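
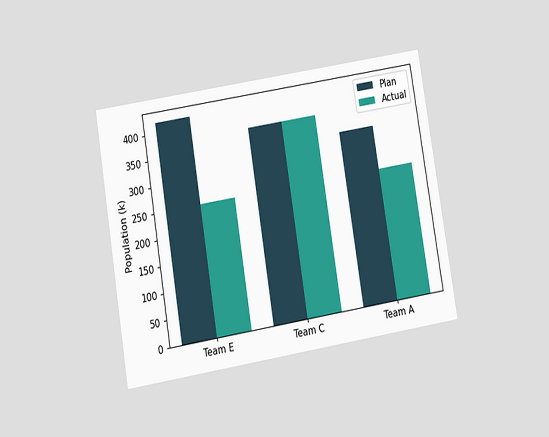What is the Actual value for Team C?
378k

The chart is tilted about 9° counter-clockwise and viewed slightly from below. The Actual bar at Team C reaches 378k on the y-axis.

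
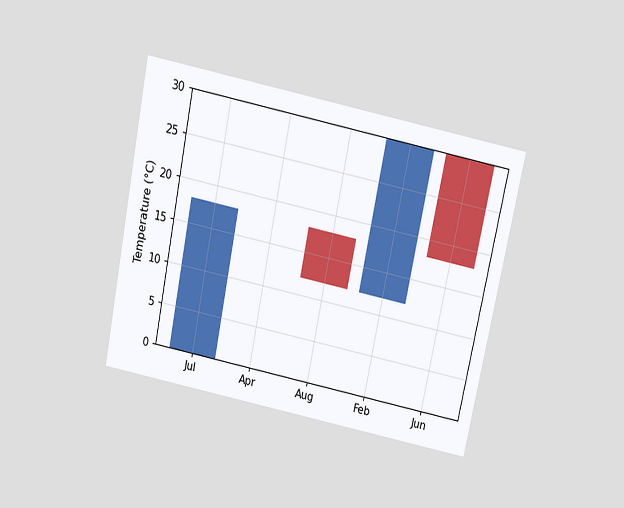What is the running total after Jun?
18°C

The chart is tilted about 12° clockwise and viewed slightly from above. After Jun the running total reaches 18°C.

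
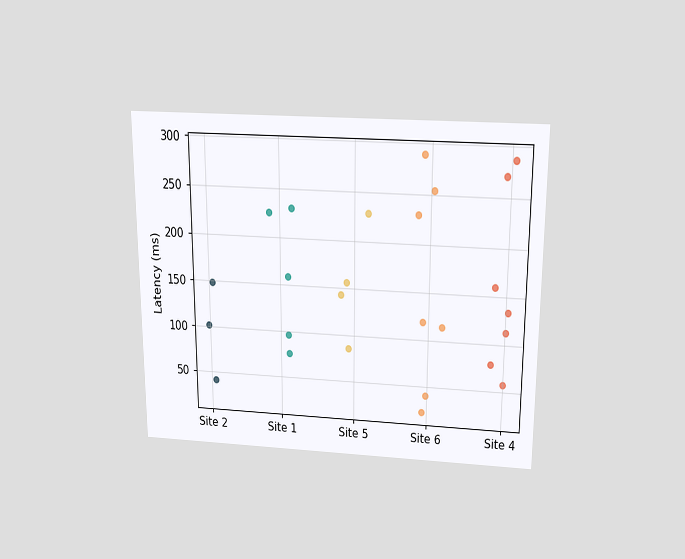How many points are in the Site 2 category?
3

The chart is viewed slightly from above. Counting the markers in the Site 2 column gives 3.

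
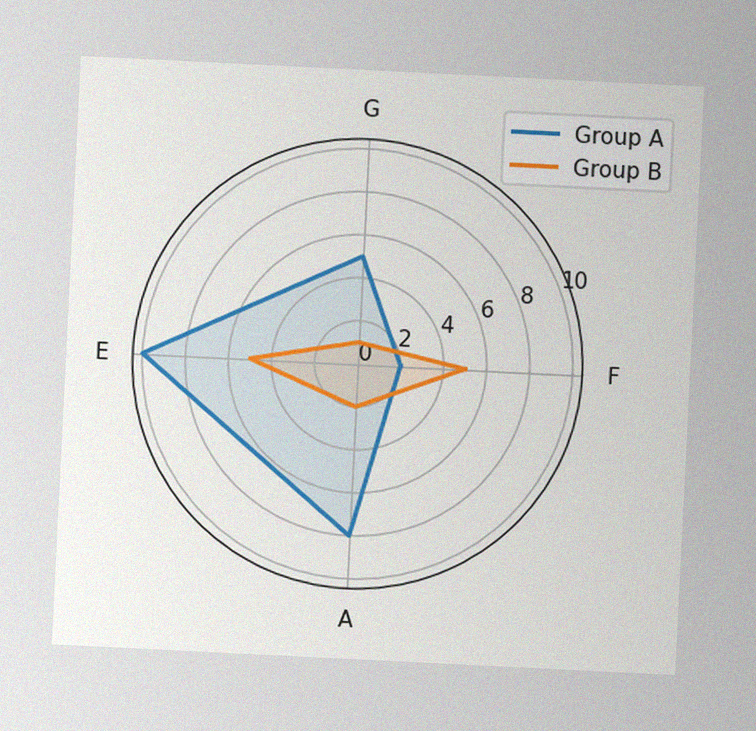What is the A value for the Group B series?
The chart is tilted about 3° clockwise, with some photo noise. On the A axis, Group B reaches 2.

2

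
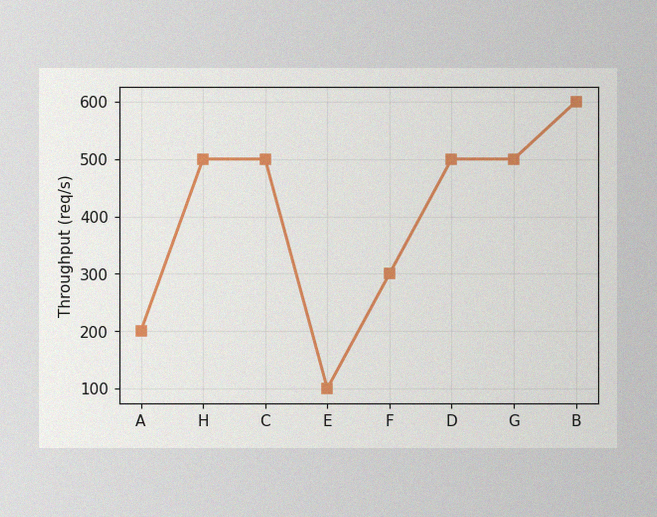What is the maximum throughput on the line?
The image has some photo noise and uneven lighting. The highest point is at B, and reading across to the y-axis gives 600req/s.

600req/s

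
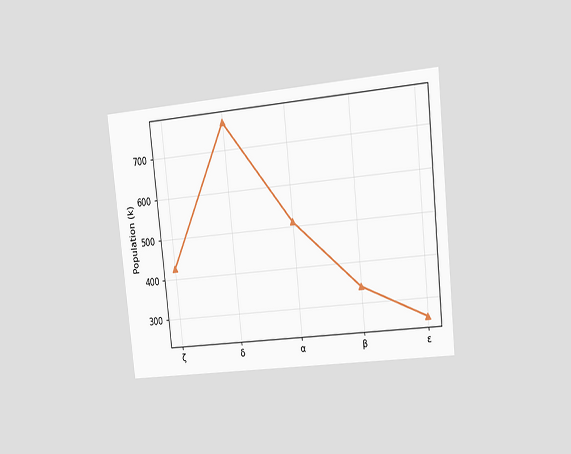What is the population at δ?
The chart is tilted about 6° counter-clockwise and viewed at a slight angle. At δ, the line is at 765k.

765k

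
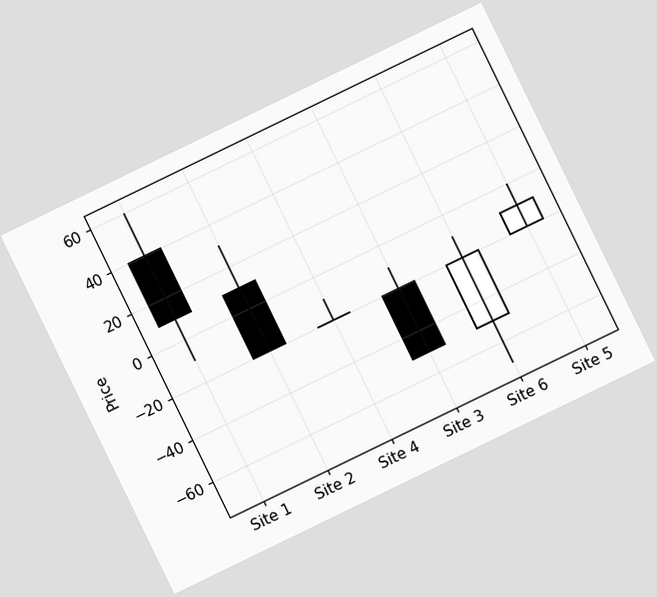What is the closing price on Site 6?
-20

The chart is tilted about 26° counter-clockwise. The Site 6 candle closes at -20.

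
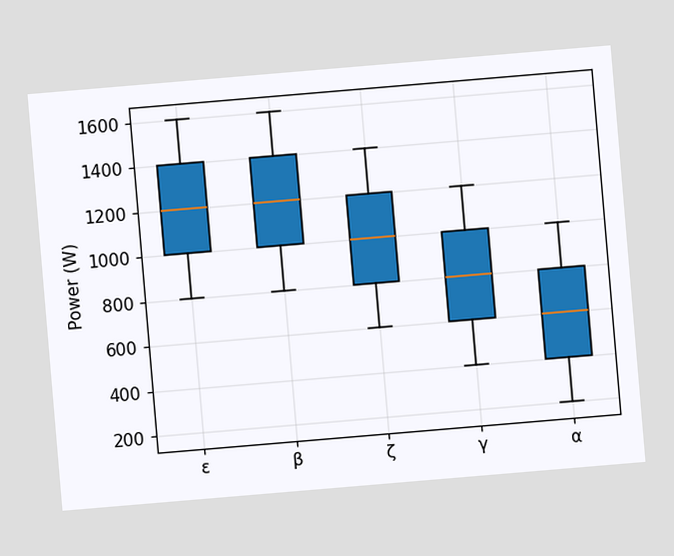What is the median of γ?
800W

The chart is tilted about 5° counter-clockwise. The median line in the γ box sits at 800W.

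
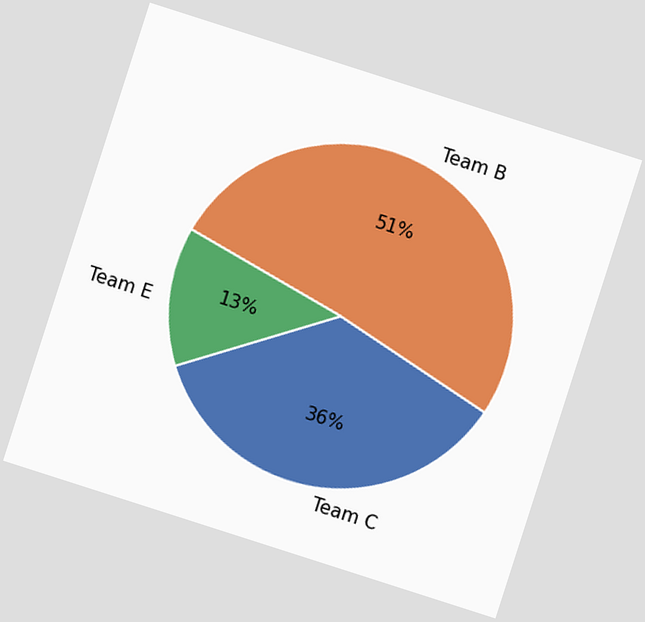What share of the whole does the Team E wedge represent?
The chart is tilted about 18° clockwise. The Team E slice takes up 13% of the pie.

13%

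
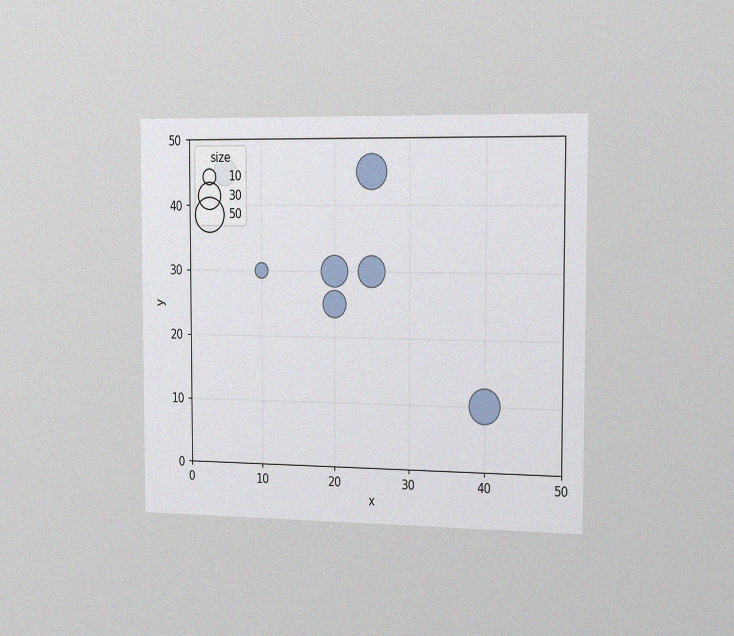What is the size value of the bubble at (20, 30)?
The chart is viewed slightly from the right, with some photo noise. Matching the bubble at (20, 30) against the size legend gives 40.

40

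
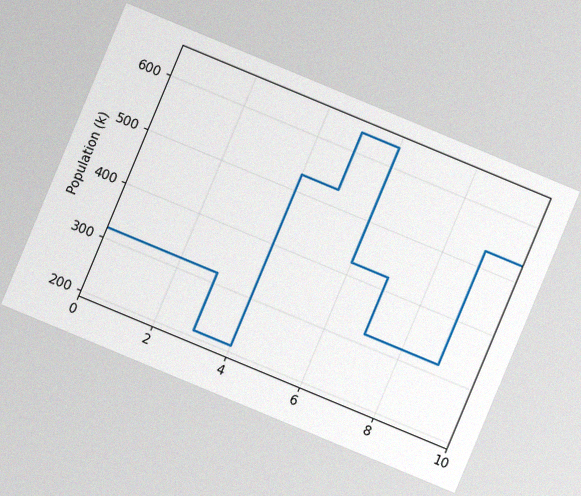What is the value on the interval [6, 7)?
The chart is tilted about 23° clockwise, with some photo noise. On [6, 7) the step sits at 424k.

424k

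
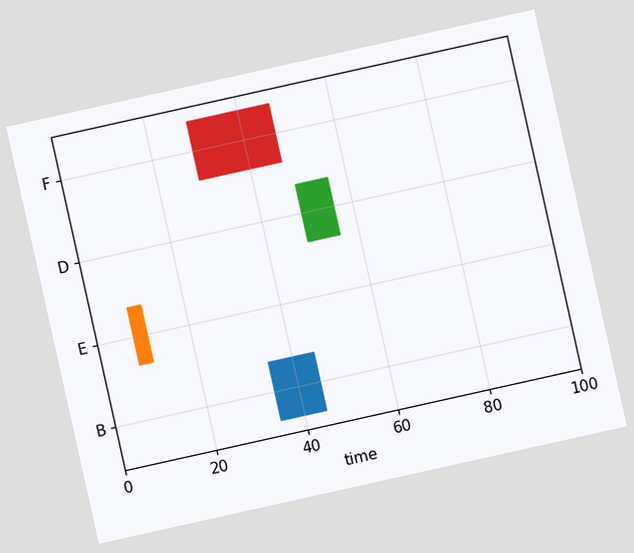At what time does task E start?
The chart is tilted about 13° counter-clockwise. The E bar begins at t=8.

8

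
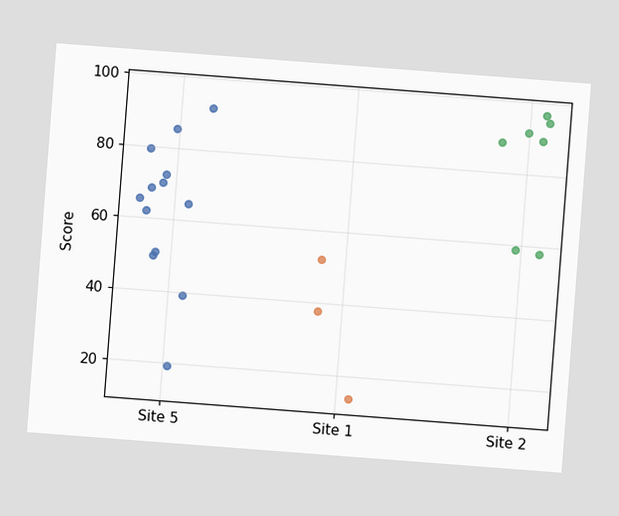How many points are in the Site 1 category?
The chart is tilted about 4° clockwise. Counting the markers in the Site 1 column gives 3.

3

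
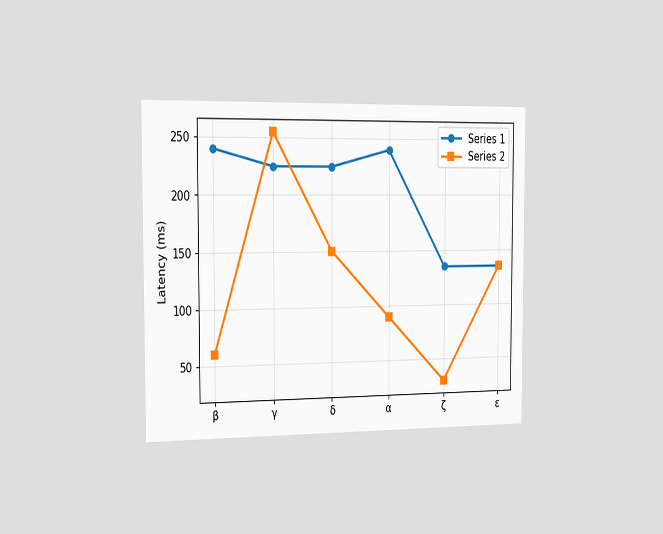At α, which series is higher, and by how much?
The chart is viewed slightly from the left. At α, Series 1 sits above the other line by 150ms.

Series 1, by 150ms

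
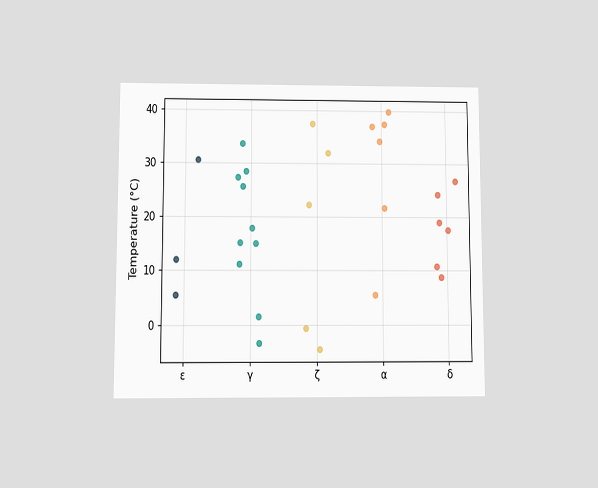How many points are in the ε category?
The chart is viewed at a slight angle. Counting the markers in the ε column gives 3.

3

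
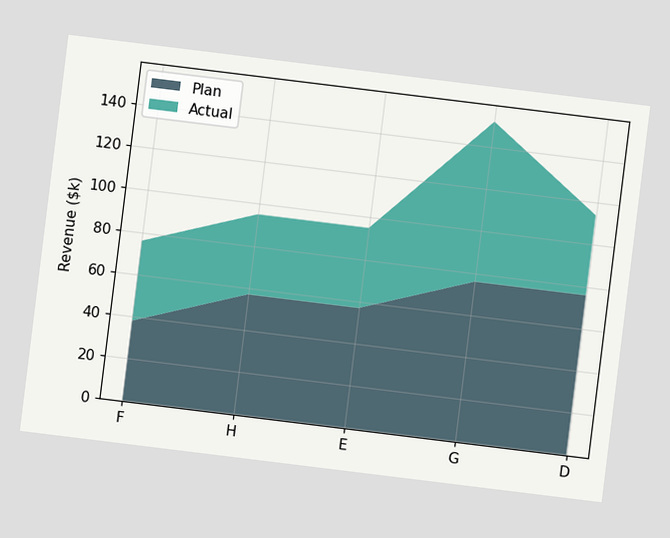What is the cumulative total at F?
The chart is tilted about 7° clockwise. The stacked total at F reaches $76k.

$76k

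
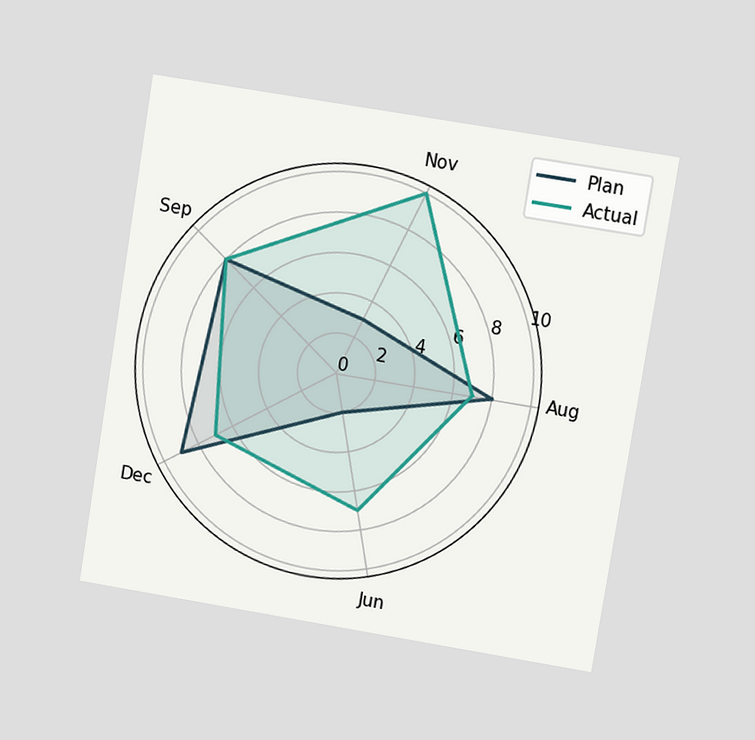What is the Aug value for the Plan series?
The chart is tilted about 9° clockwise and viewed at a slight angle. On the Aug axis, Plan reaches 8.

8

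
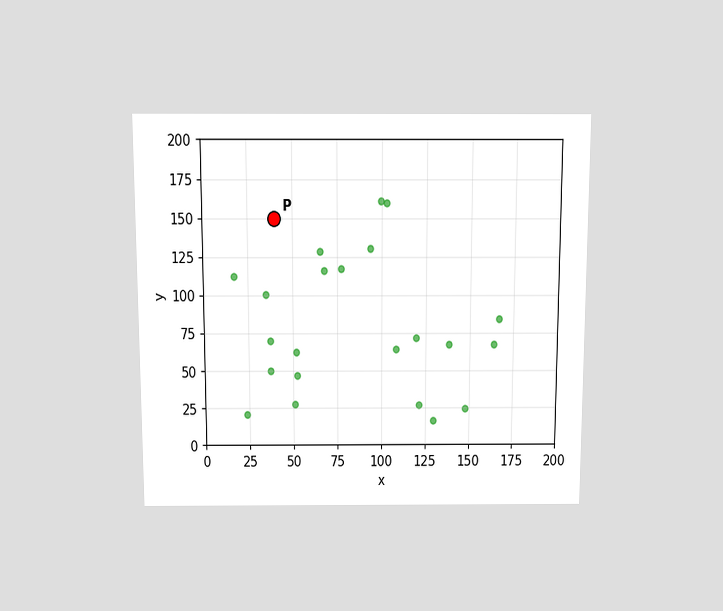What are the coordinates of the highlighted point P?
The chart is viewed slightly from above. Following the gridlines from P to each axis, P sits at (40, 150).

(40, 150)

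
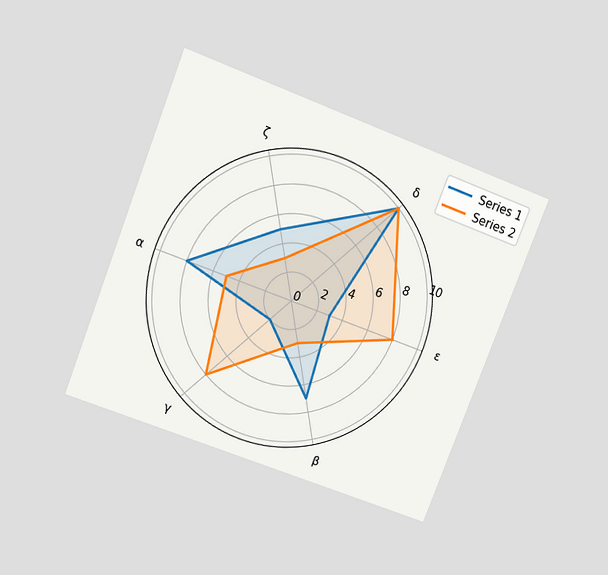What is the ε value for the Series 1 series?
3

The chart is tilted about 21° clockwise and viewed slightly from above. On the ε axis, Series 1 reaches 3.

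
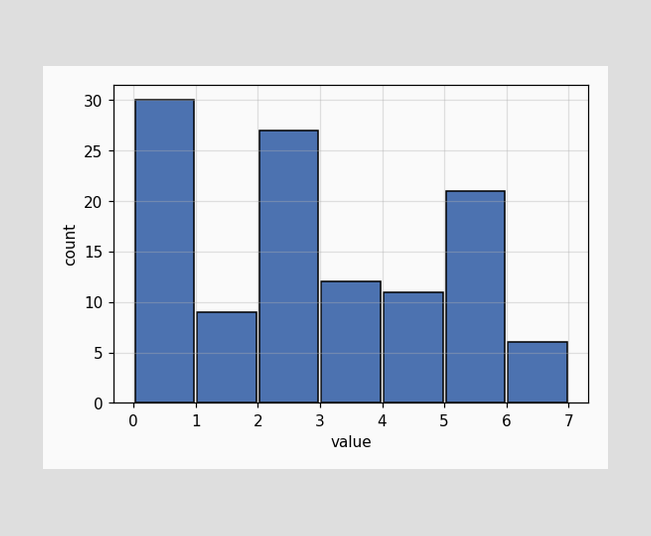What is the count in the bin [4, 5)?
The [4, 5) bin has height 11.

11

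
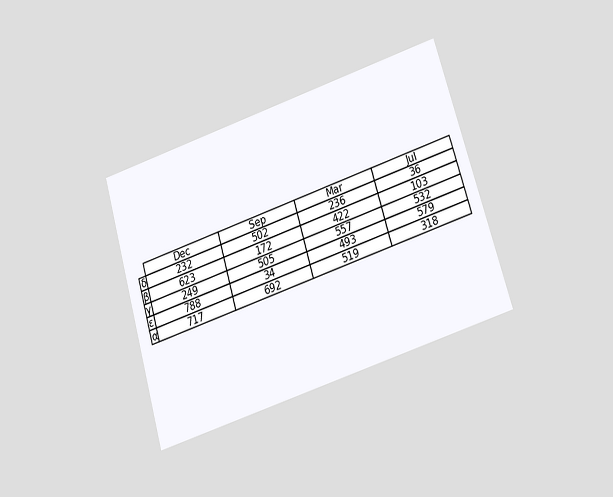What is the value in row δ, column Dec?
The chart is tilted about 17° counter-clockwise and viewed slightly from below. The (δ, Dec) cell reads 232.

232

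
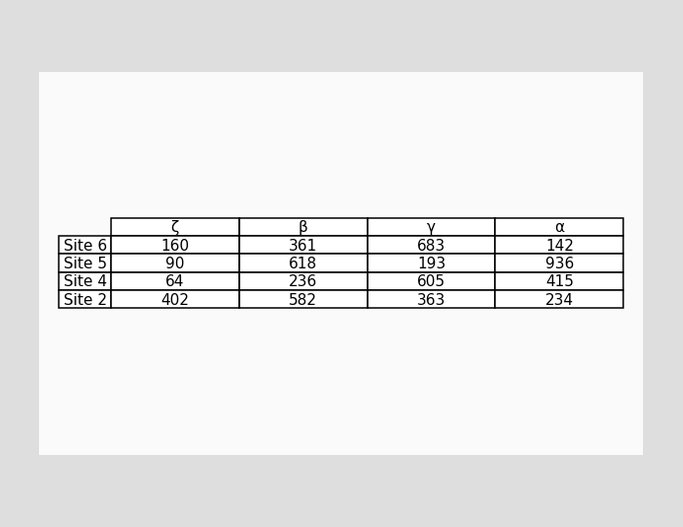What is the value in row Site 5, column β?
618

The (Site 5, β) cell reads 618.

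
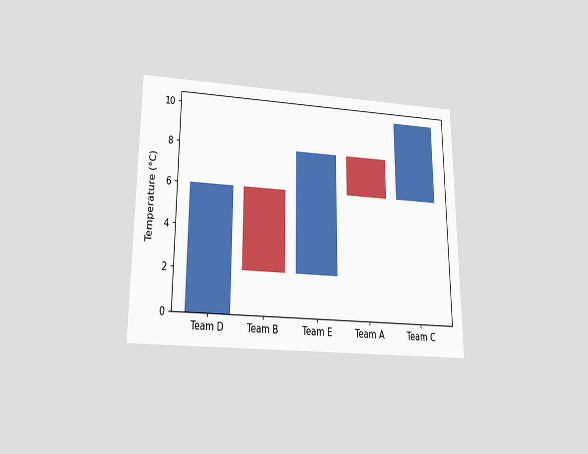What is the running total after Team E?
The chart is viewed slightly from below. After Team E the running total reaches 8°C.

8°C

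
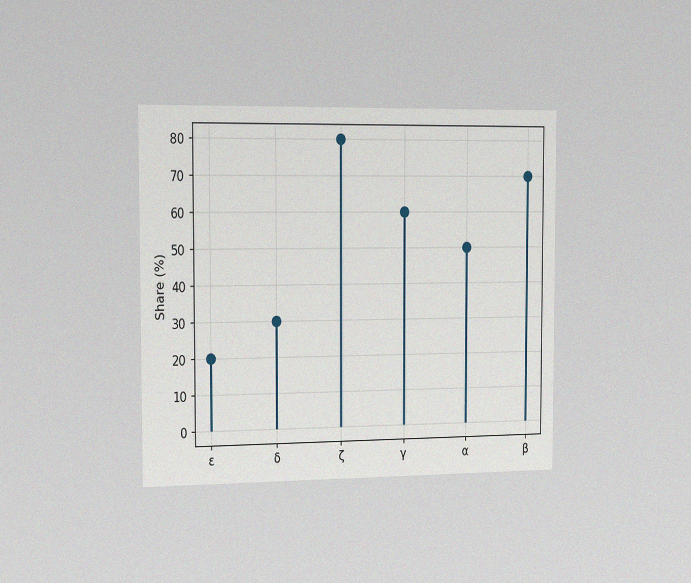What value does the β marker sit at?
70%

The chart is viewed slightly from the left, with some photo noise. The β marker sits at 70%.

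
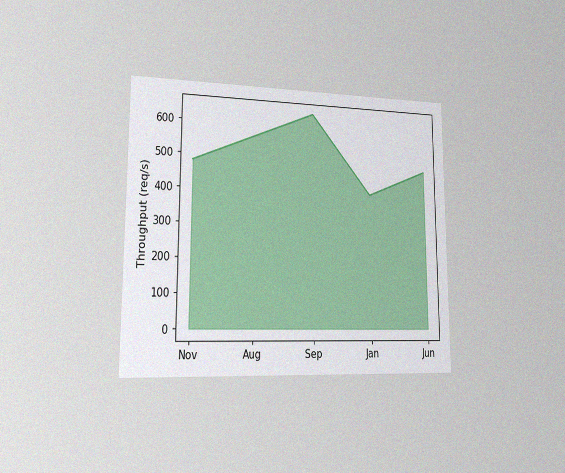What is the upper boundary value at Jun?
480req/s

The chart is viewed slightly from the left, with some photo noise. At Jun the upper boundary is at 480req/s.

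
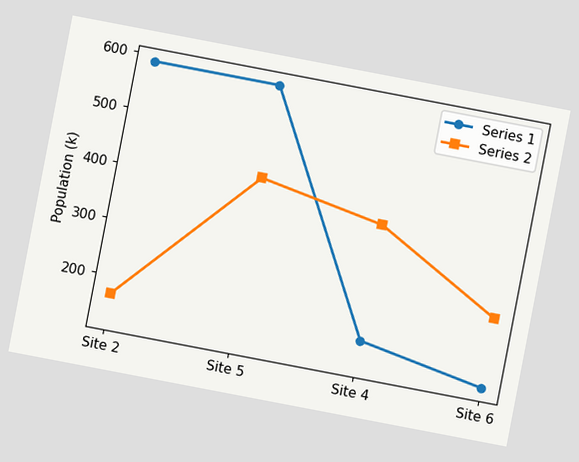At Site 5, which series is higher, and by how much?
Series 1, by 168k

The chart is tilted about 11° clockwise. At Site 5, Series 1 sits above the other line by 168k.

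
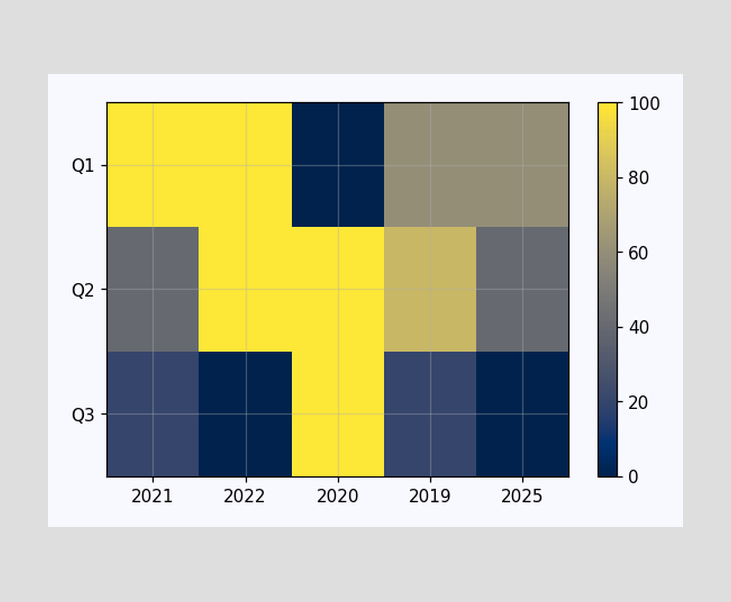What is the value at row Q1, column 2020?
0

Matching cell (Q1, 2020) against the colorbar gives 0.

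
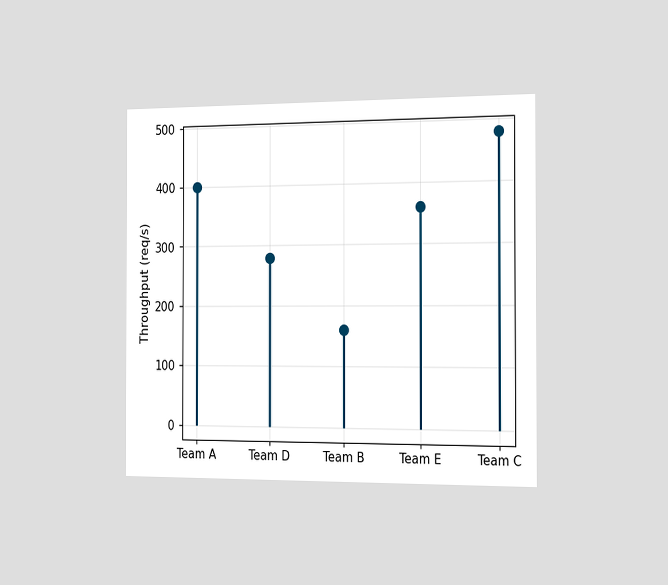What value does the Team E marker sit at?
The chart is viewed slightly from the right. The Team E marker sits at 360req/s.

360req/s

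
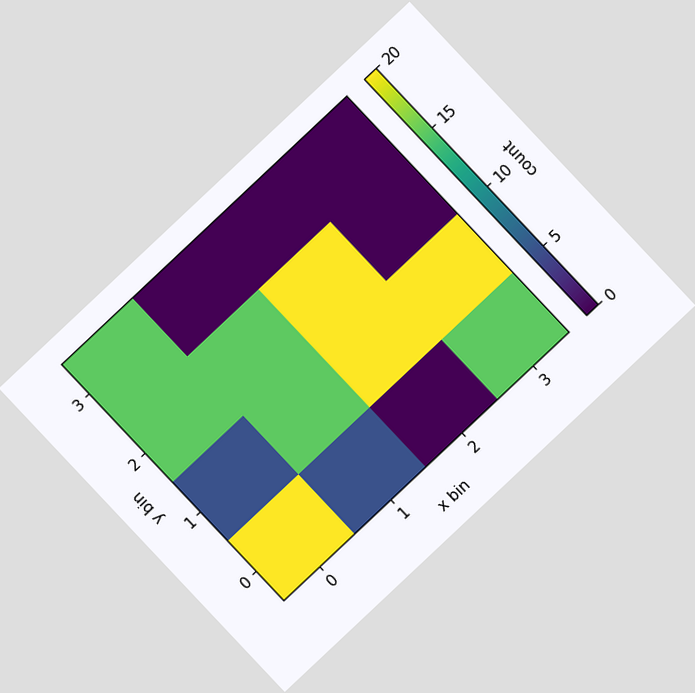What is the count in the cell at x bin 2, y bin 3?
The chart is tilted about 43° counter-clockwise. Matching the cell (2, 3) against the colorbar gives 0.

0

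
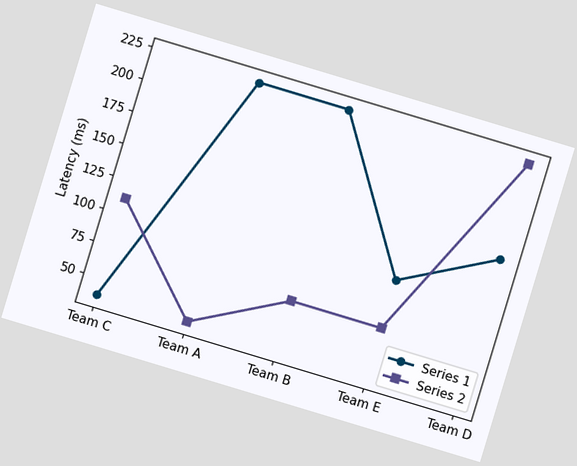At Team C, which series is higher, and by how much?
The chart is tilted about 17° clockwise. At Team C, Series 2 sits above the other line by 74ms.

Series 2, by 74ms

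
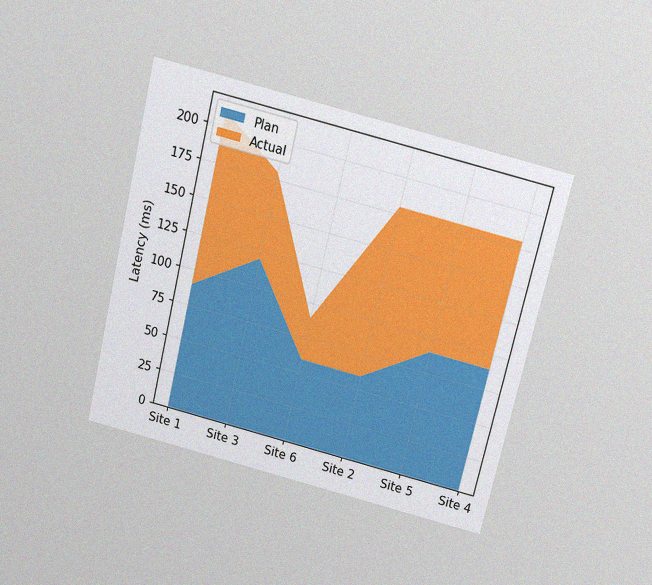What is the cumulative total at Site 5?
180ms

The chart is tilted about 13° clockwise and viewed slightly from above, with some photo noise. The stacked total at Site 5 reaches 180ms.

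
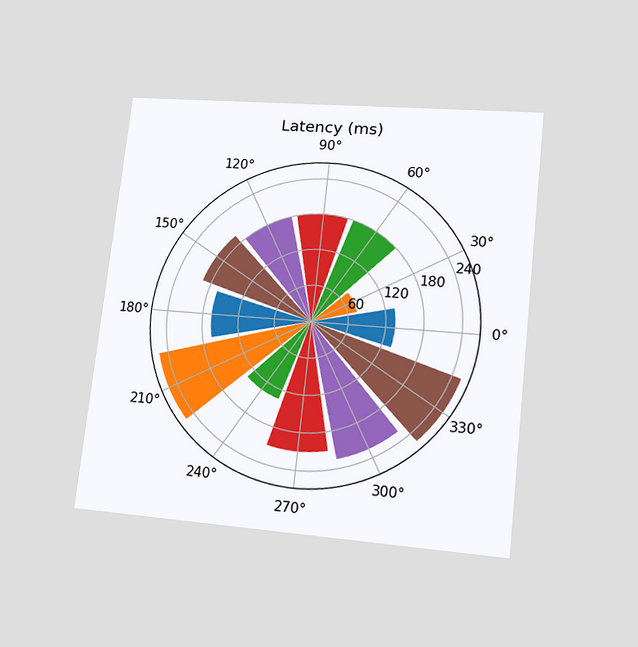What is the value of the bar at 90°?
The chart is tilted about 6° clockwise and viewed at a slight angle. The bar at 90° reaches 180ms on the radial axis.

180ms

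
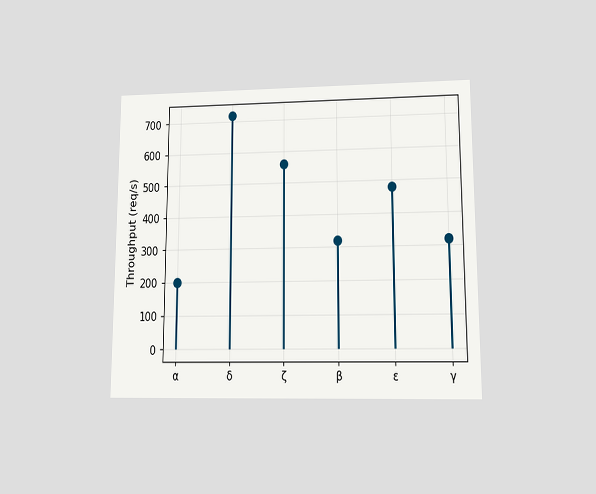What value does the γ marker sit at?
The chart is viewed at a slight angle. The γ marker sits at 320req/s.

320req/s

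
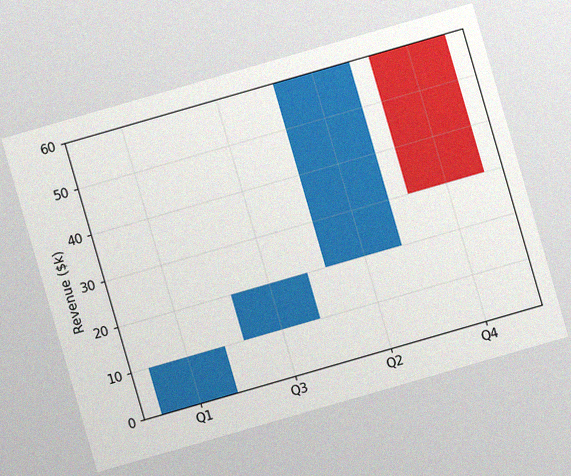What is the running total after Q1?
The chart is tilted about 16° counter-clockwise, with some photo noise. After Q1 the running total reaches $10k.

$10k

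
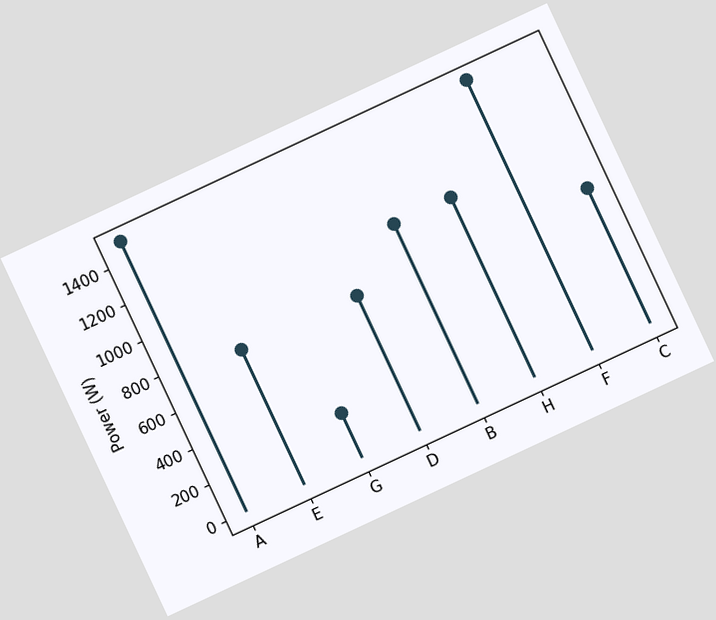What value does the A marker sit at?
The chart is tilted about 25° counter-clockwise. The A marker sits at 1500W.

1500W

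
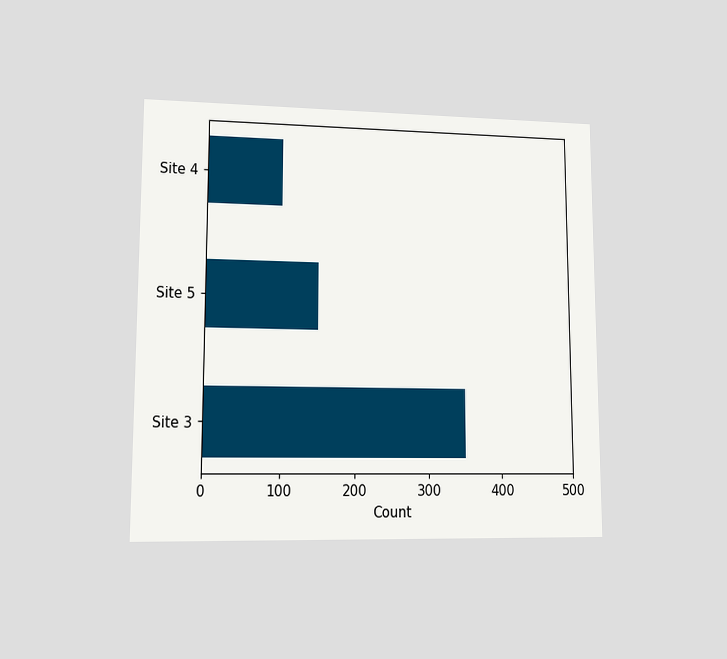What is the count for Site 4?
The chart is viewed at a slight angle. Reading along the chart's x-axis, the Site 4 bar reaches 100.

100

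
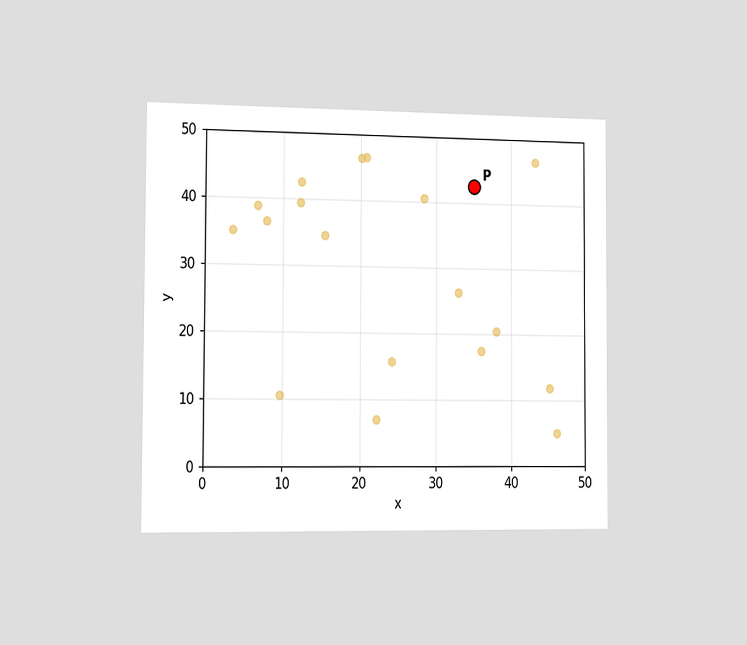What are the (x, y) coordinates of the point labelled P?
(35, 42.5)

The chart is viewed slightly from the left. Following the gridlines from P to each axis, P sits at (35, 42.5).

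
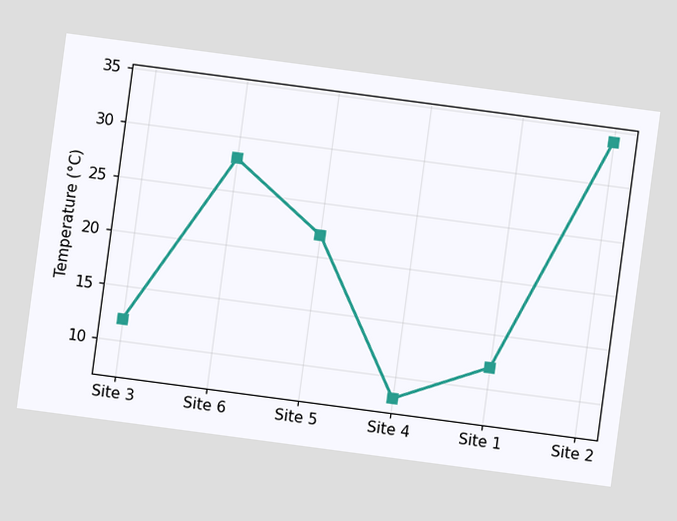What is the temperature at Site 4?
8°C

The chart is tilted about 8° clockwise. At Site 4, the line is at 8°C.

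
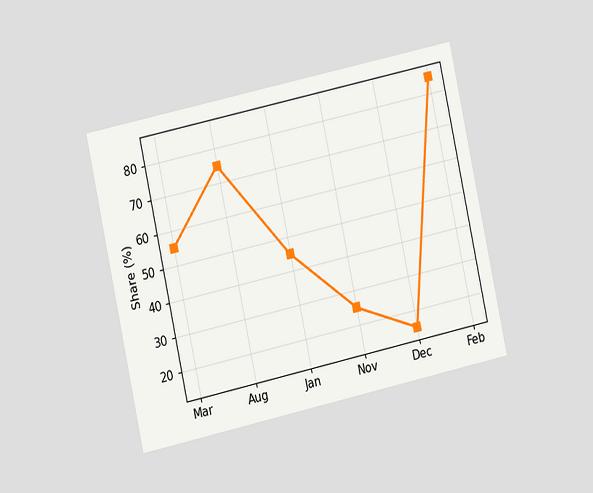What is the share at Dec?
15%

The chart is tilted about 12° counter-clockwise and viewed at a slight angle. At Dec, the line is at 15%.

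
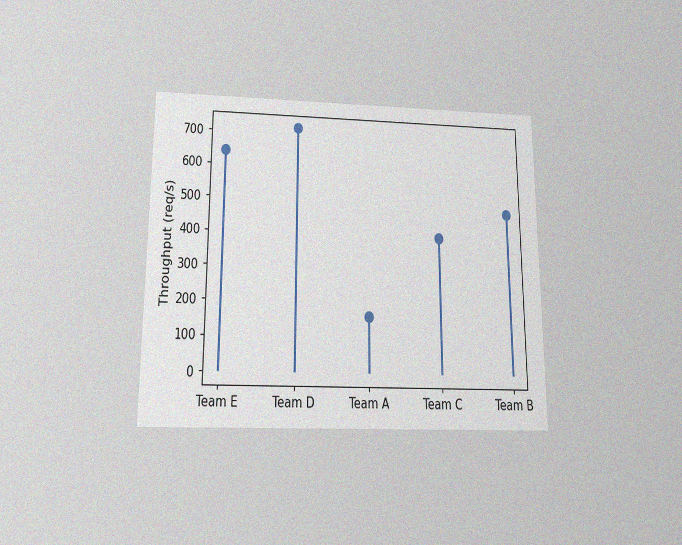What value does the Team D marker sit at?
720req/s

The chart is viewed slightly from below, with some photo noise. The Team D marker sits at 720req/s.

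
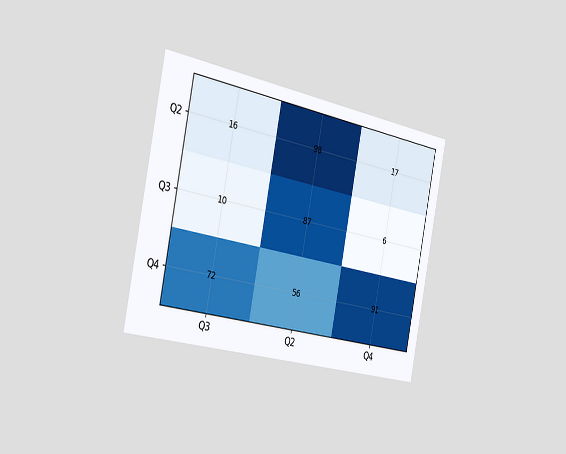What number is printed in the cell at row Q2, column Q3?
The chart is tilted about 11° clockwise and viewed slightly from the left. The (Q2, Q3) cell reads 16.

16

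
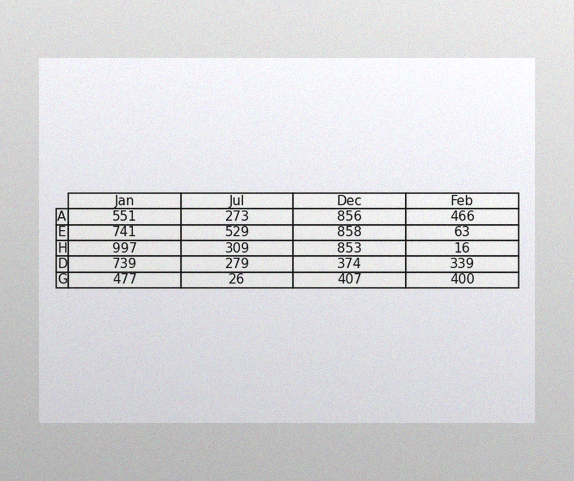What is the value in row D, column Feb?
339

The image has some photo noise and uneven lighting. The (D, Feb) cell reads 339.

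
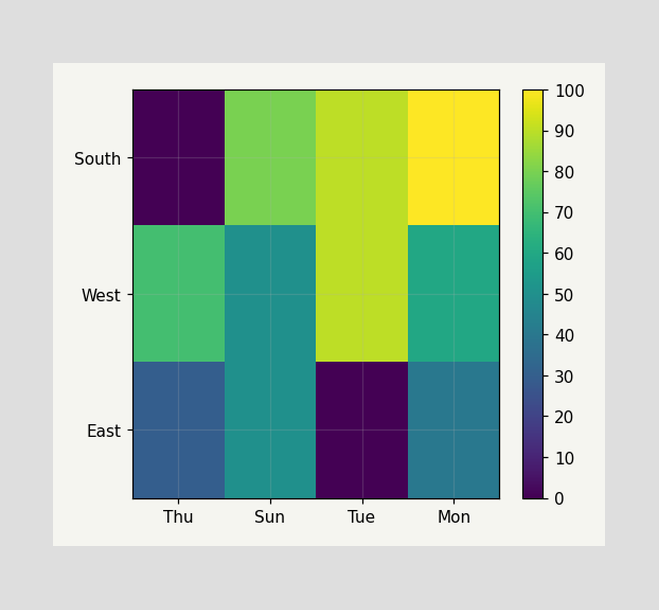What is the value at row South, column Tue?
90

Matching cell (South, Tue) against the colorbar gives 90.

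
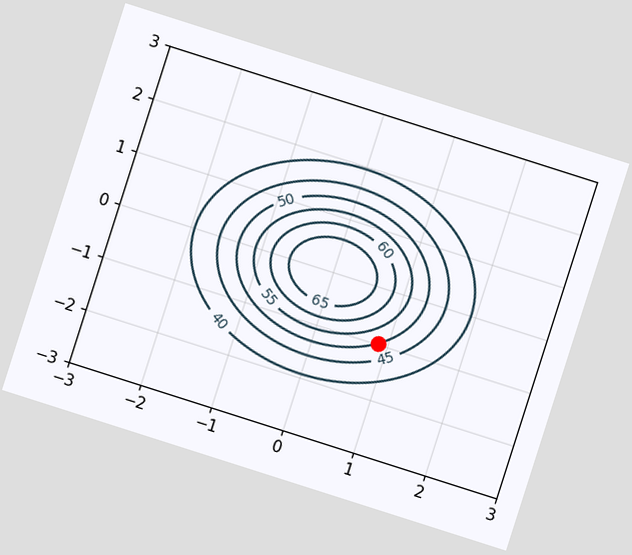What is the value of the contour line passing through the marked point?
50

The chart is tilted about 18° clockwise. The marked point sits on the contour labelled 50.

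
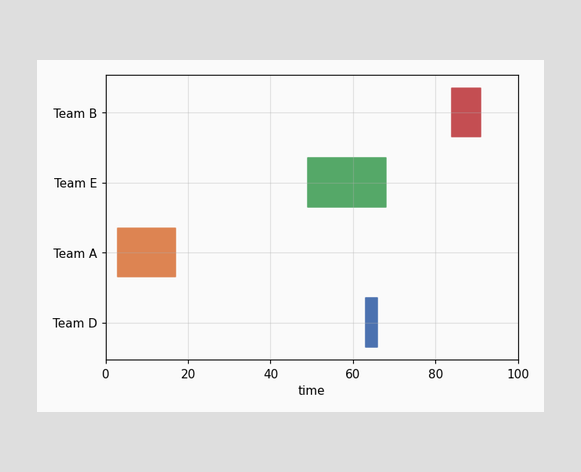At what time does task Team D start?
63

The Team D bar begins at t=63.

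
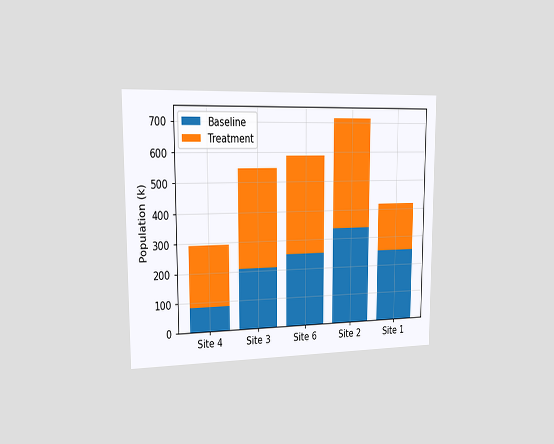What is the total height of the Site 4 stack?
The chart is viewed slightly from the left. The Site 4 stack's top reaches 294k on the y-axis.

294k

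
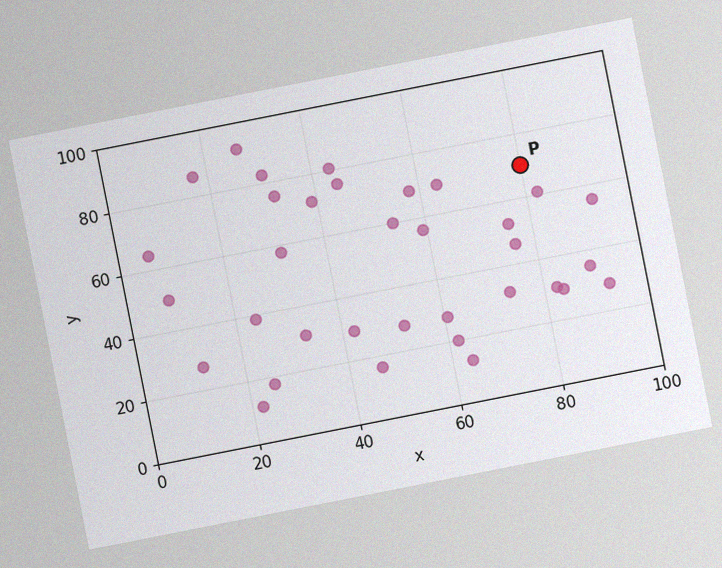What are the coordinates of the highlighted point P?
(80, 70)

The chart is tilted about 11° counter-clockwise, with some photo noise. Following the gridlines from P to each axis, P sits at (80, 70).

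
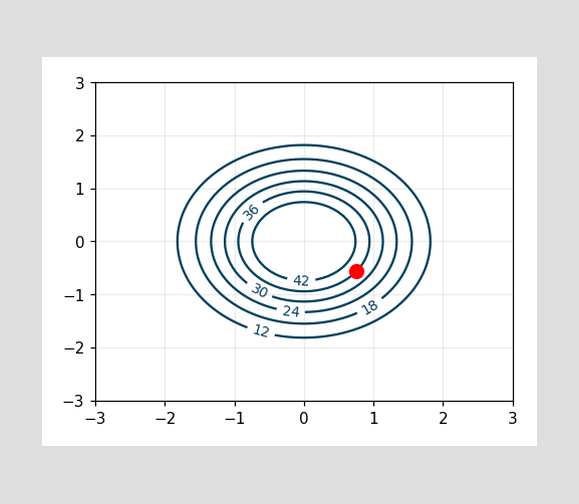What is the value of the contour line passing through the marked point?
36

The marked point sits on the contour labelled 36.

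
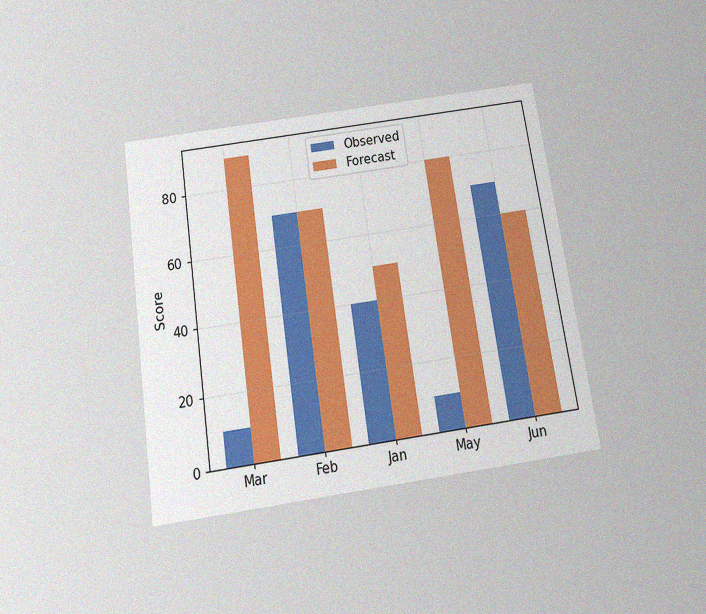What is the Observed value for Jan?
The chart is tilted about 8° counter-clockwise and viewed slightly from below, with some photo noise. The Observed bar at Jan reaches 40 on the y-axis.

40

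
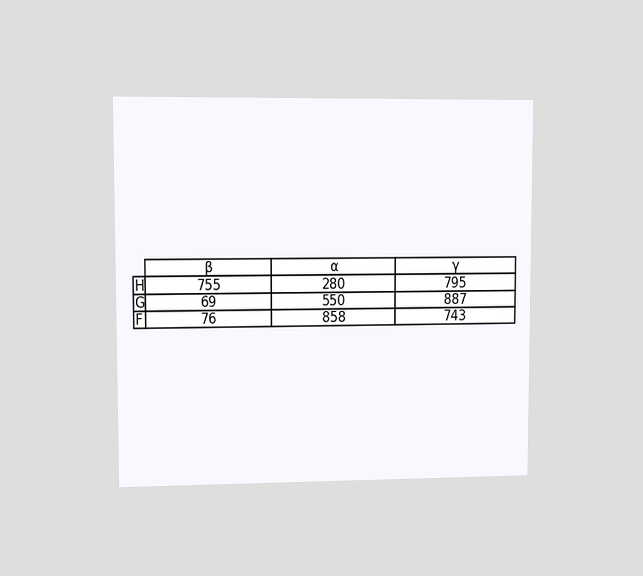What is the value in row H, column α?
The chart is viewed at a slight angle. The (H, α) cell reads 280.

280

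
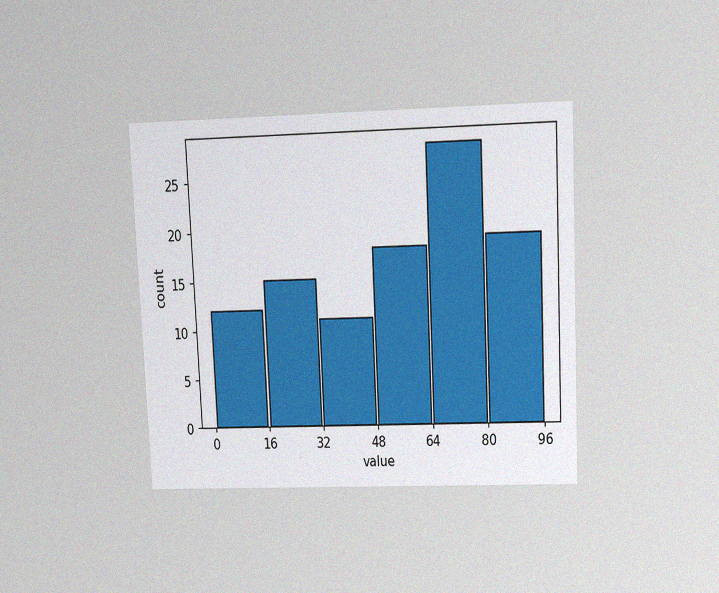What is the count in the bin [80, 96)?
The chart is tilted about 3° counter-clockwise and viewed slightly from above, with some photo noise. The [80, 96) bin has height 19.

19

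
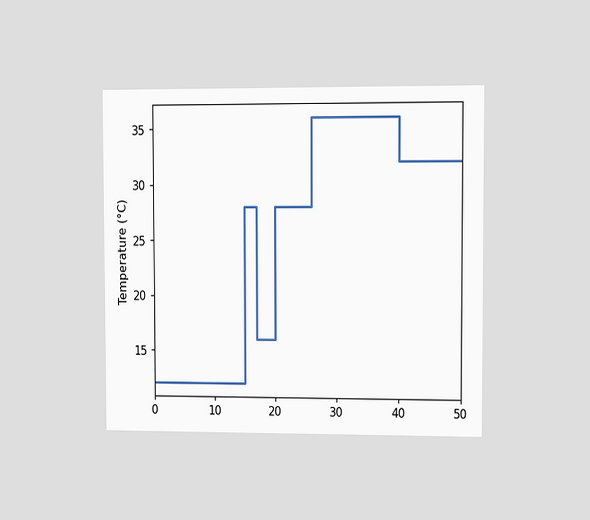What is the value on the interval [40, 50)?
The chart is viewed slightly from the right. On [40, 50) the step sits at 32°C.

32°C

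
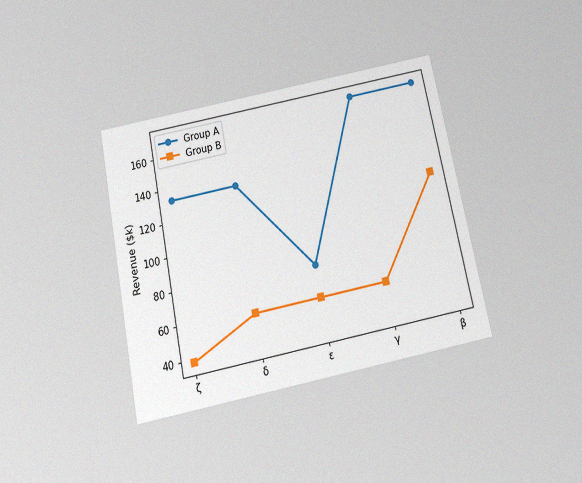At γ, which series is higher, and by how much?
The chart is tilted about 11° counter-clockwise and viewed slightly from below, with some photo noise. At γ, Group A sits above the other line by $114k.

Group A, by $114k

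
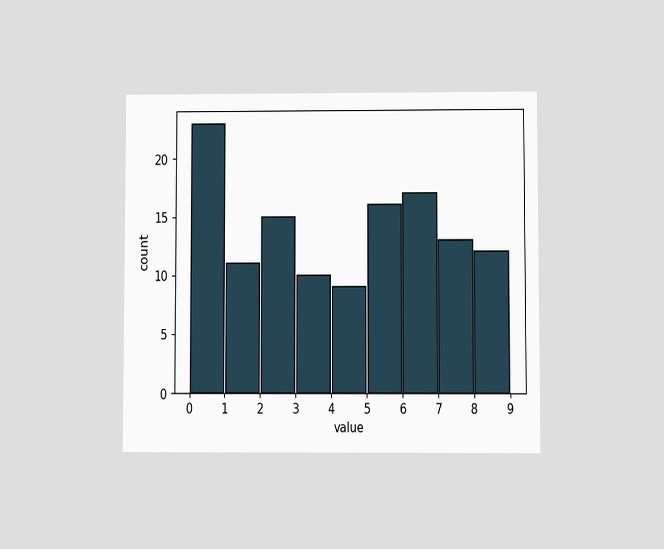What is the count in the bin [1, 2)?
The chart is viewed at a slight angle. The [1, 2) bin has height 11.

11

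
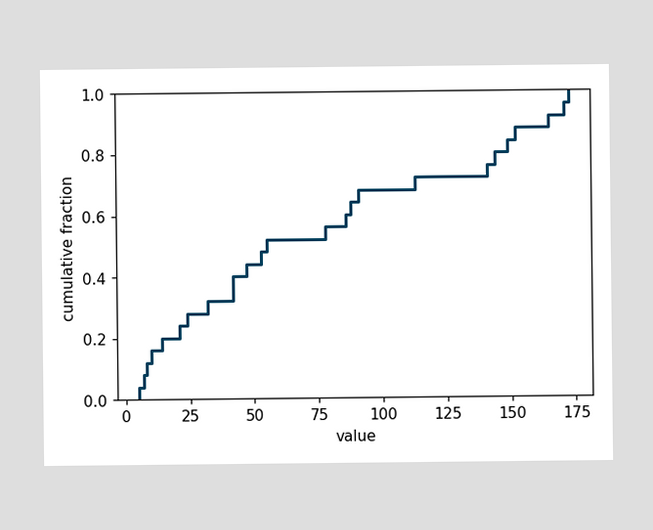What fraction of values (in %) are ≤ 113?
At x=113 the ECDF step is at 72%.

72%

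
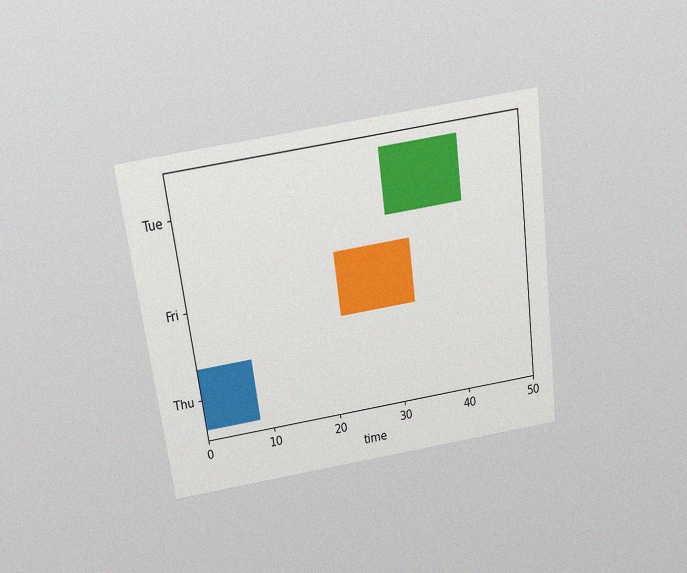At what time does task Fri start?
The chart is tilted about 8° counter-clockwise and viewed slightly from above, with some photo noise. The Fri bar begins at t=22.

22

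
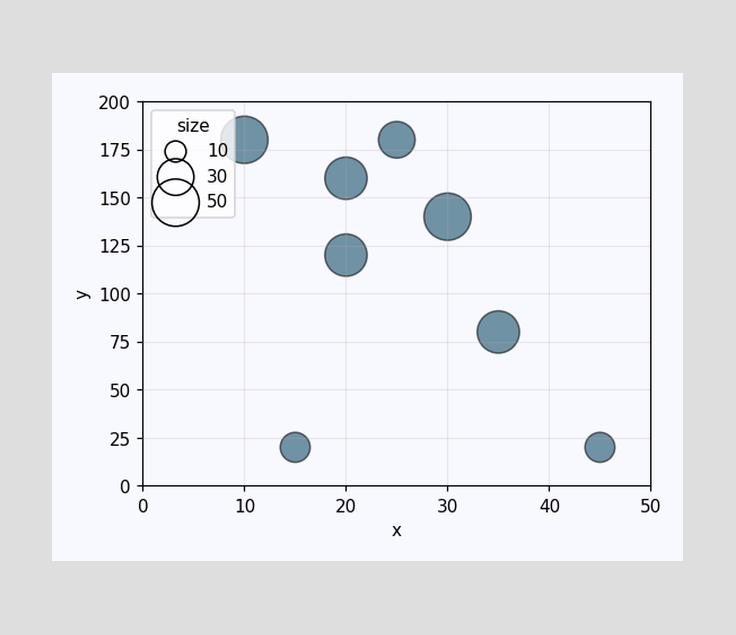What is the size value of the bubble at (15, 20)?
Matching the bubble at (15, 20) against the size legend gives 20.

20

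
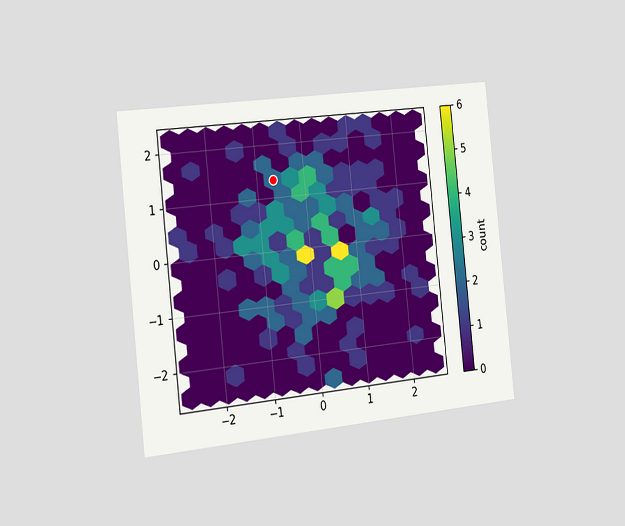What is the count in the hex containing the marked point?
The chart is tilted about 6° counter-clockwise and viewed slightly from the left. The marked hex reads 2 on the colorbar.

2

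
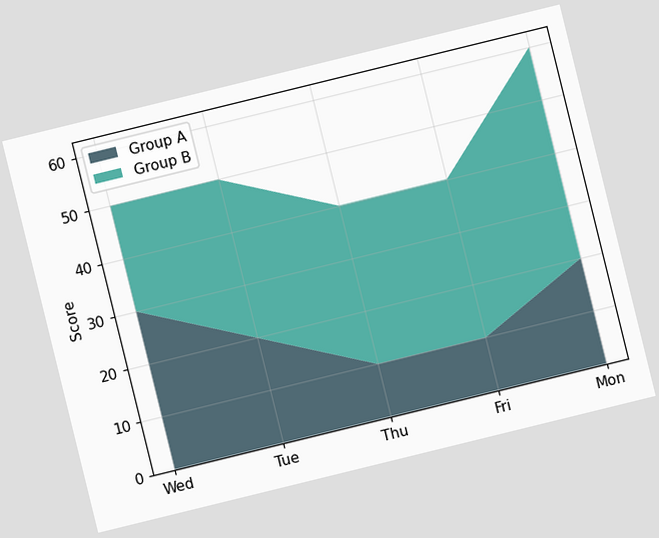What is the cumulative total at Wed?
The chart is tilted about 14° counter-clockwise. The stacked total at Wed reaches 50.

50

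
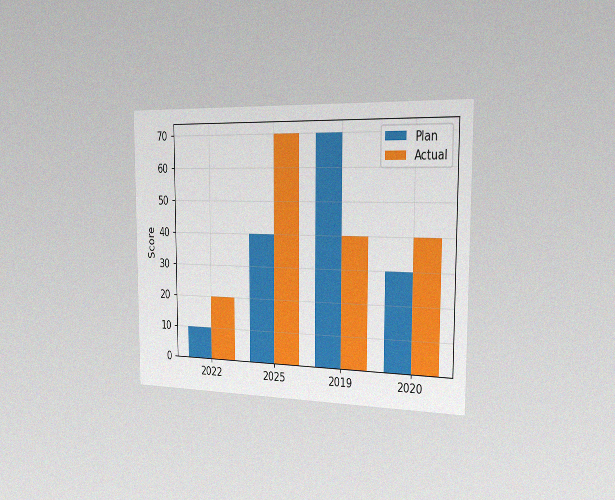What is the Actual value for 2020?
40

The chart is viewed slightly from the right, with some photo noise. The Actual bar at 2020 reaches 40 on the y-axis.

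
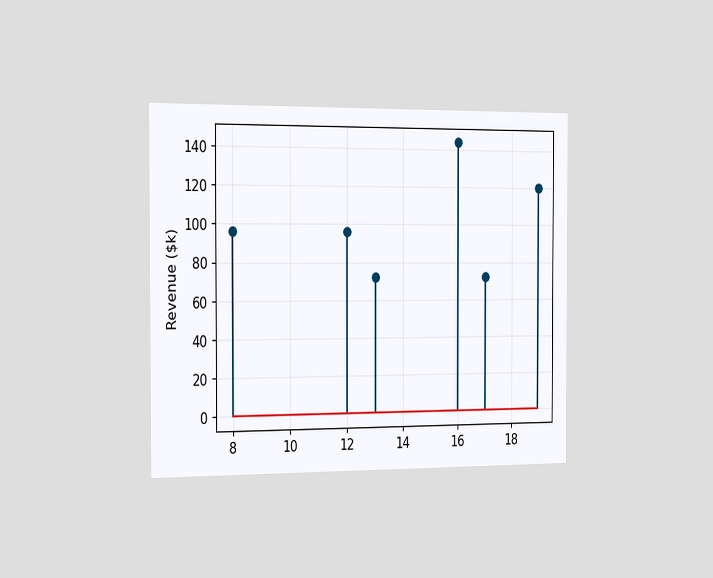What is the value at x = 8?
The chart is viewed slightly from the left. The stem at x=8 reaches $96k.

$96k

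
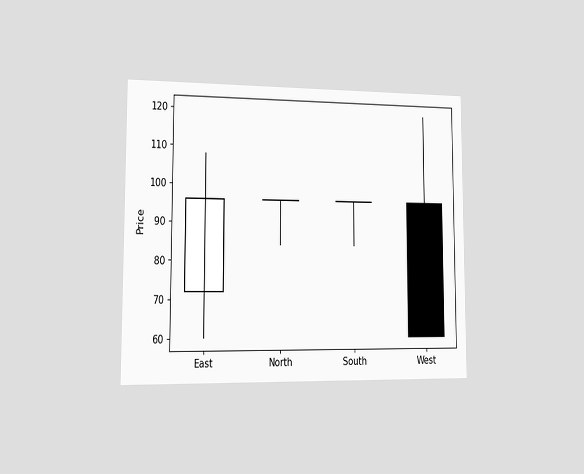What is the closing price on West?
60

The chart is viewed slightly from the left. The West candle closes at 60.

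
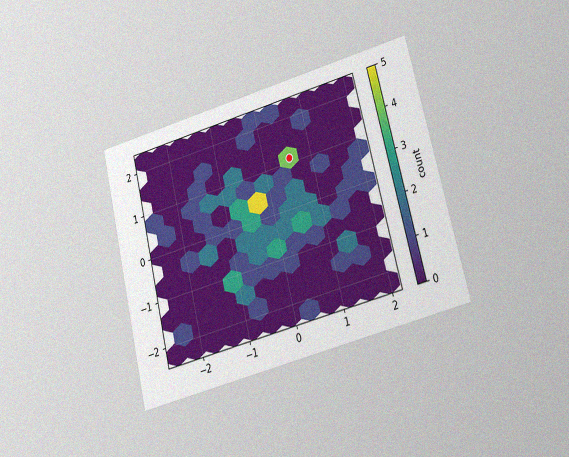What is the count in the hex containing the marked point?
The chart is tilted about 14° counter-clockwise and viewed at a slight angle, with some photo noise. The marked hex reads 4 on the colorbar.

4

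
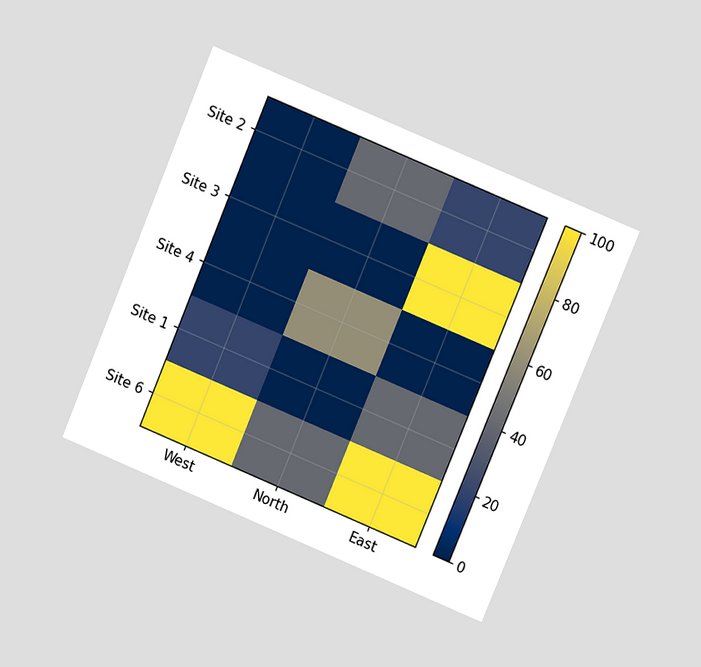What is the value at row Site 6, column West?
100

The chart is tilted about 23° clockwise and viewed at a slight angle. Matching cell (Site 6, West) against the colorbar gives 100.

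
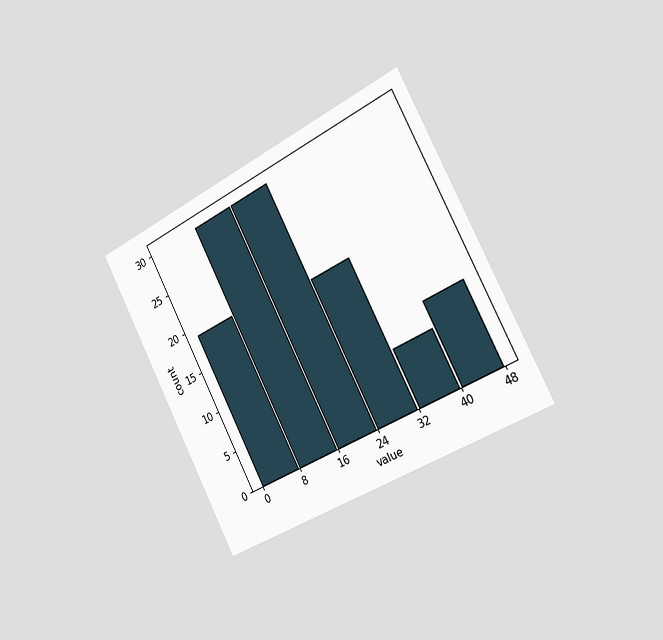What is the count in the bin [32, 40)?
7

The chart is tilted about 28° counter-clockwise and viewed slightly from the right. The [32, 40) bin has height 7.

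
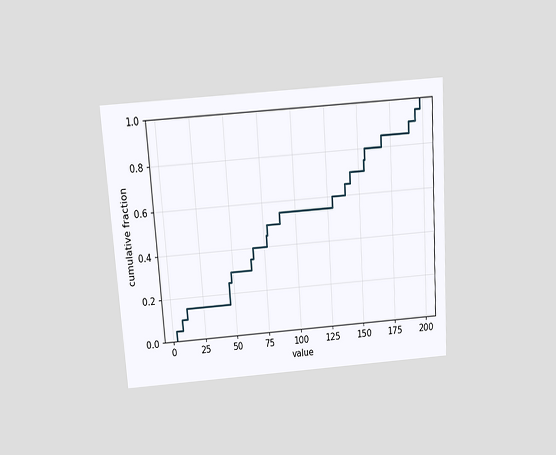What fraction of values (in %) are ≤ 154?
The chart is tilted about 4° counter-clockwise and viewed slightly from above. At x=154 the ECDF step is at 75%.

75%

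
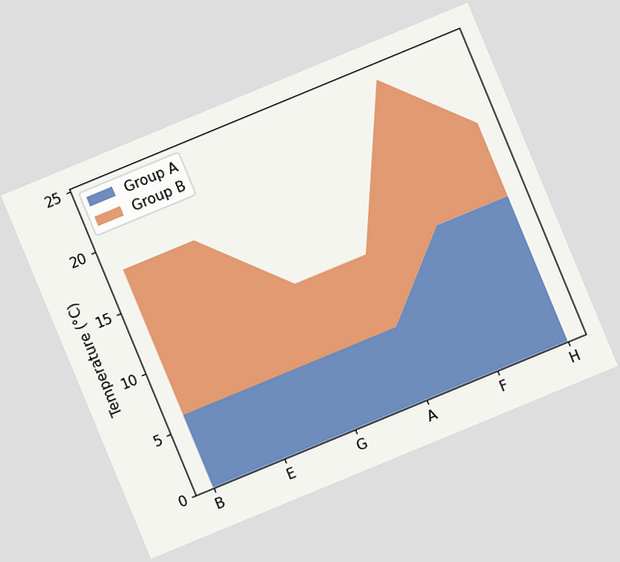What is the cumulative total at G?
The chart is tilted about 22° counter-clockwise. The stacked total at G reaches 12°C.

12°C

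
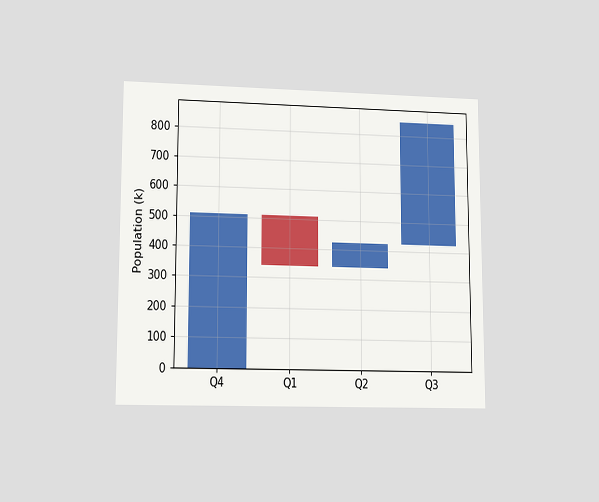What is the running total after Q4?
The chart is viewed at a slight angle. After Q4 the running total reaches 510k.

510k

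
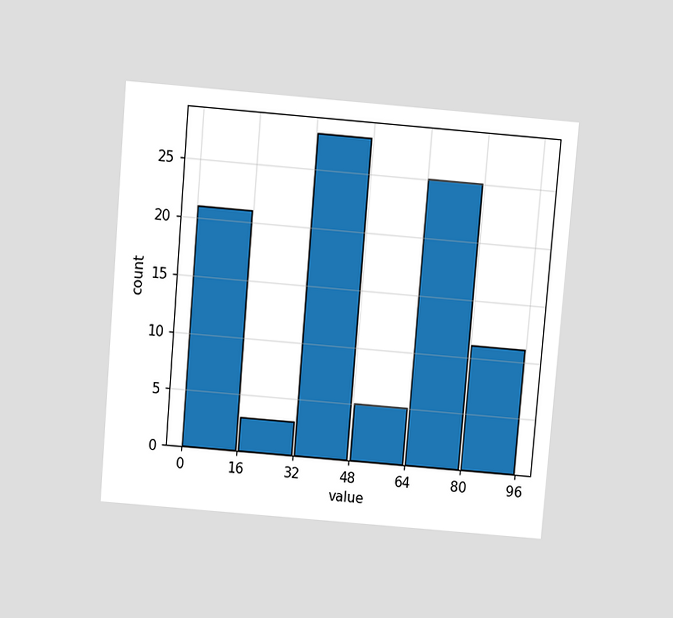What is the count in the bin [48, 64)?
5

The chart is tilted about 5° clockwise and viewed slightly from above. The [48, 64) bin has height 5.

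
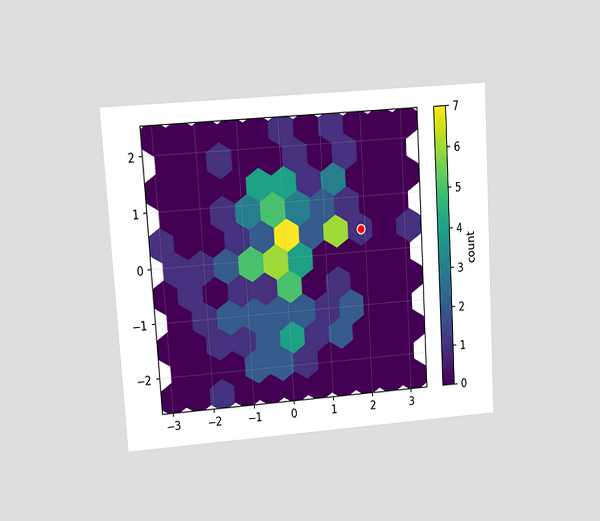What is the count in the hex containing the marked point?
The chart is tilted about 4° counter-clockwise and viewed at a slight angle. The marked hex reads 1 on the colorbar.

1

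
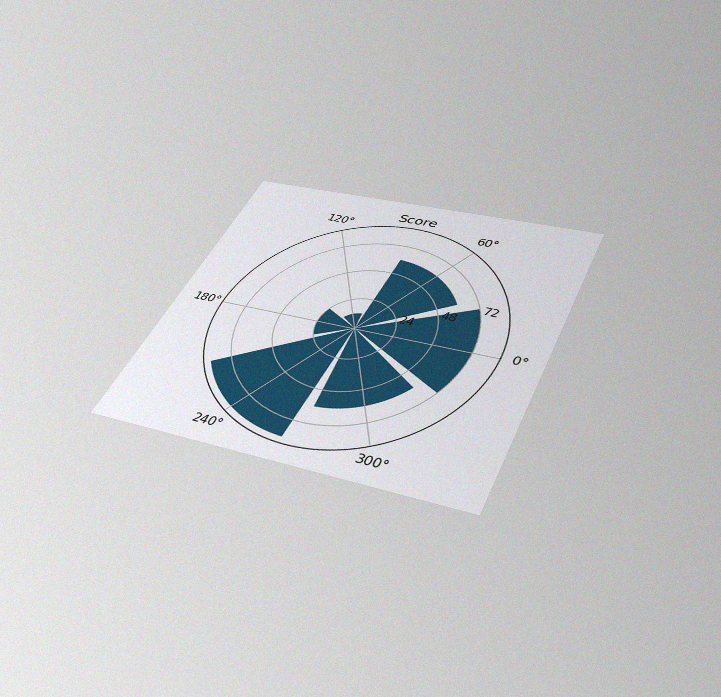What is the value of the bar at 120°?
The chart is tilted about 25° clockwise and viewed slightly from below, with some photo noise. The bar at 120° reaches 12 on the radial axis.

12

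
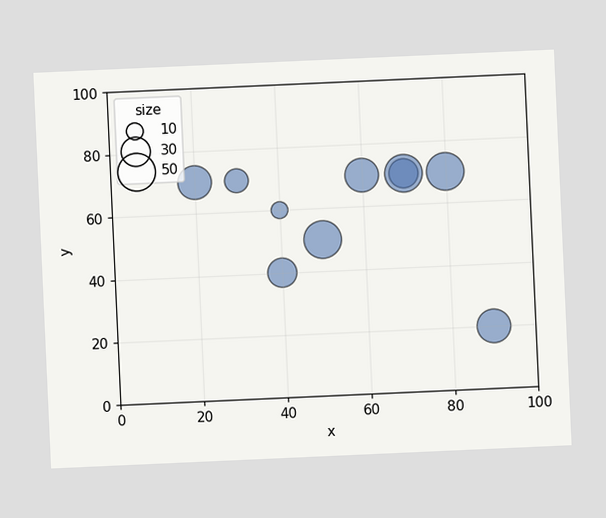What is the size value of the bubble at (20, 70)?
The chart is tilted about 3° counter-clockwise. Matching the bubble at (20, 70) against the size legend gives 40.

40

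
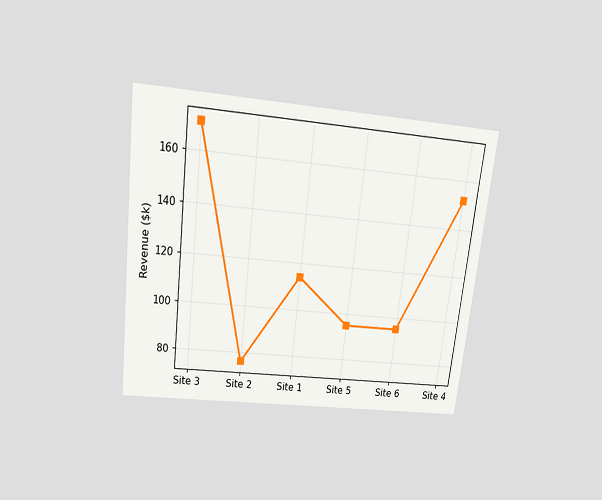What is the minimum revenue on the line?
$76k

The chart is tilted about 7° clockwise and viewed slightly from above. The lowest point is at Site 2, and reading across to the y-axis gives $76k.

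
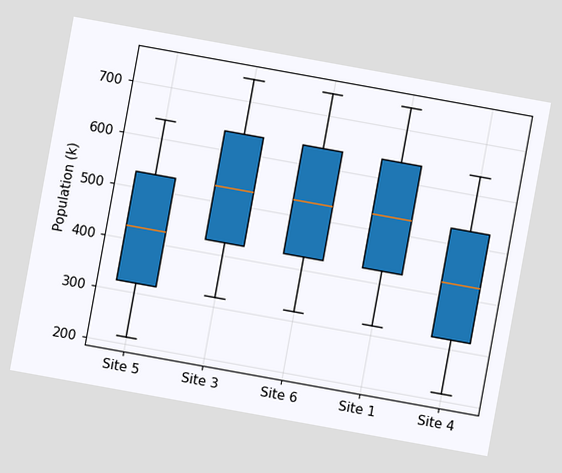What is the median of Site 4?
The chart is tilted about 10° clockwise. The median line in the Site 4 box sits at 424k.

424k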